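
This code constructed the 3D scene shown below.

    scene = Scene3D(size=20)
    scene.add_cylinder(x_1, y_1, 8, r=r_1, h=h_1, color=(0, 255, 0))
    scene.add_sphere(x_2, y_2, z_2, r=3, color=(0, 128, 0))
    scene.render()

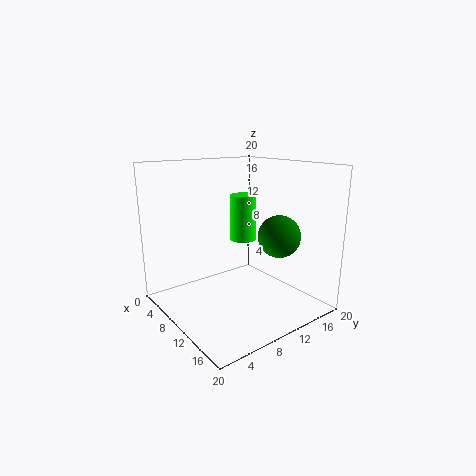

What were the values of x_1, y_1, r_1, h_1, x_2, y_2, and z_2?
x_1 = 6, y_1 = 14, r_1 = 2, h_1 = 7, x_2 = 13, y_2 = 15, z_2 = 10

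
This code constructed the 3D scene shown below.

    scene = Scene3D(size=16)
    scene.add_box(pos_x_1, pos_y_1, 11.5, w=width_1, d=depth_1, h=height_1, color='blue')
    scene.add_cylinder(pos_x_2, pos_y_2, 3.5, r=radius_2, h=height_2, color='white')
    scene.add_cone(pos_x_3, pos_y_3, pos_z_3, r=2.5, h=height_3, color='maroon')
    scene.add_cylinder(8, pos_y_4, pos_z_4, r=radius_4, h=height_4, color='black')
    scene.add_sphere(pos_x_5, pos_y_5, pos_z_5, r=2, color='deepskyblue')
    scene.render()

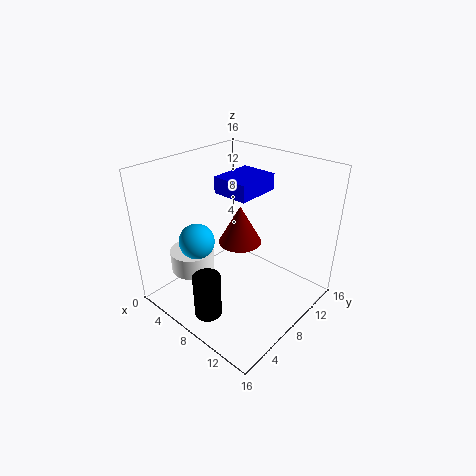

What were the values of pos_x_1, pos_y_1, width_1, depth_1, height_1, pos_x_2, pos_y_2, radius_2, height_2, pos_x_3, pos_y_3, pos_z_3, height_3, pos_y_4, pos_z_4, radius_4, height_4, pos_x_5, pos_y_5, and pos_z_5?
pos_x_1 = 3
pos_y_1 = 9.5
width_1 = 4.5
depth_1 = 5.5
height_1 = 2
pos_x_2 = 3.5
pos_y_2 = 5
radius_2 = 2.5
height_2 = 2.5
pos_x_3 = 7
pos_y_3 = 9.5
pos_z_3 = 6.5
height_3 = 4.5
pos_y_4 = 3
pos_z_4 = 0.5
radius_4 = 1.5
height_4 = 5
pos_x_5 = 4.5
pos_y_5 = 5
pos_z_5 = 7.5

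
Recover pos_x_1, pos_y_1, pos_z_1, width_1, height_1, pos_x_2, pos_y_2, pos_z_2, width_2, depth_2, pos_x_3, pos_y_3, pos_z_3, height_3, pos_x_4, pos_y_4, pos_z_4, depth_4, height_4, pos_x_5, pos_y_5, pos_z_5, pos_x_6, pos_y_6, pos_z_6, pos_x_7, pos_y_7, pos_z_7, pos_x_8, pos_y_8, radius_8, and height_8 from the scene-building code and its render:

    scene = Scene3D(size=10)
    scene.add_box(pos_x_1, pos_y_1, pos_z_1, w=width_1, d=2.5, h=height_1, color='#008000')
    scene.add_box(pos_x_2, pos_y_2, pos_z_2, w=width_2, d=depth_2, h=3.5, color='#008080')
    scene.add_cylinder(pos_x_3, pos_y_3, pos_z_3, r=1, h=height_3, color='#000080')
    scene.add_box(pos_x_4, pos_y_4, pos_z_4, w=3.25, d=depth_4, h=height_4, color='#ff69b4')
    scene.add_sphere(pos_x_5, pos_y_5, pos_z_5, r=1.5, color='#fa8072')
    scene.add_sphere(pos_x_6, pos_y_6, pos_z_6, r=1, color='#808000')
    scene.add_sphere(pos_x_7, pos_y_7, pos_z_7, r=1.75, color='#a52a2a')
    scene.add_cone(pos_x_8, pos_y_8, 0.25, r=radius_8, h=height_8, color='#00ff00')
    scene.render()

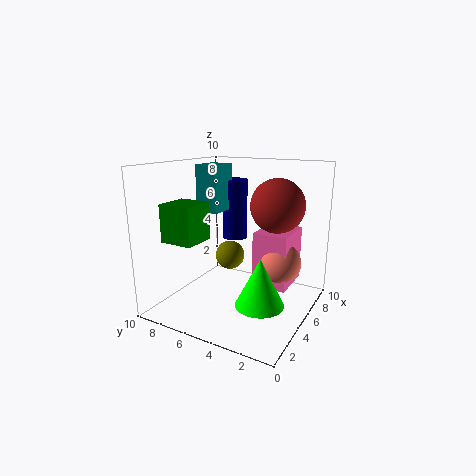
pos_x_1 = 2.75
pos_y_1 = 7.5
pos_z_1 = 4.5
width_1 = 2.5
height_1 = 2.75
pos_x_2 = 5.75
pos_y_2 = 7.25
pos_z_2 = 6.25
width_2 = 2.25
depth_2 = 1.75
pos_x_3 = 8.5
pos_y_3 = 7.25
pos_z_3 = 3.75
height_3 = 4.75
pos_x_4 = 5.75
pos_y_4 = 1.75
pos_z_4 = 1.25
depth_4 = 2.5
height_4 = 4
pos_x_5 = 6.75
pos_y_5 = 2.5
pos_z_5 = 3
pos_x_6 = 4.75
pos_y_6 = 5.5
pos_z_6 = 3.75
pos_x_7 = 5.25
pos_y_7 = 2.25
pos_z_7 = 7.5
pos_x_8 = 5
pos_y_8 = 3.25
radius_8 = 1.75
height_8 = 3.5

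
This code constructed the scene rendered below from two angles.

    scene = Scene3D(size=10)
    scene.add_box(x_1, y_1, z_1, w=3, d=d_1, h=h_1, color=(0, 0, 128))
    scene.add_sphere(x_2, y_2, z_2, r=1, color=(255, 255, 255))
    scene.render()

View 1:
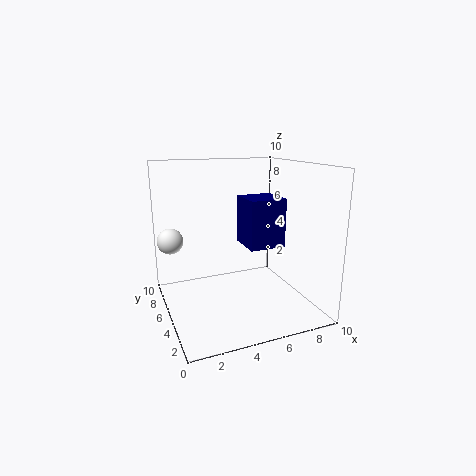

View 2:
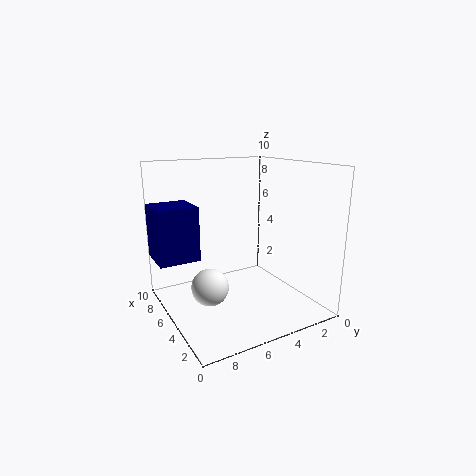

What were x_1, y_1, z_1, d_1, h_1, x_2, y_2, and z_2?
x_1 = 7, y_1 = 7, z_1 = 3, d_1 = 3, h_1 = 4, x_2 = 1, y_2 = 9, z_2 = 4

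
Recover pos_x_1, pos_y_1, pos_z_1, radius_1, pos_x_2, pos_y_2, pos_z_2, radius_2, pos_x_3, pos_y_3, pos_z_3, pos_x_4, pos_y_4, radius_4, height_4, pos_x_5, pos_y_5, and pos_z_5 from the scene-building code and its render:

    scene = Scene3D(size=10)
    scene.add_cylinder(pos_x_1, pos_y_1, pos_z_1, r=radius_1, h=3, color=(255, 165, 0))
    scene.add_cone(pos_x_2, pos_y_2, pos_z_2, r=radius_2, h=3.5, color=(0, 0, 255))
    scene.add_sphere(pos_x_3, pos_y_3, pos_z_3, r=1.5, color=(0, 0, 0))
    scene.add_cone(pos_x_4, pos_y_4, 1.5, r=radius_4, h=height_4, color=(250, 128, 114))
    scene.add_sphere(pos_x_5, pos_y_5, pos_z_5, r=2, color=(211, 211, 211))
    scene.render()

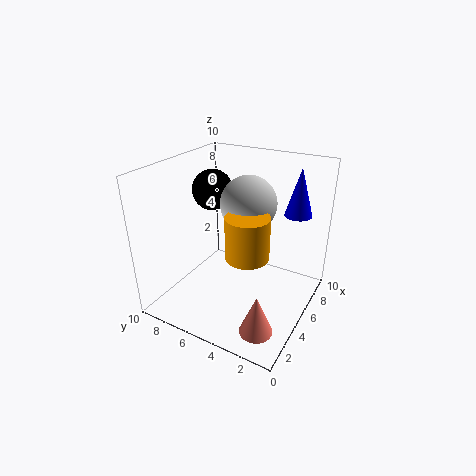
pos_x_1 = 4.5; pos_y_1 = 4; pos_z_1 = 4; radius_1 = 1.5; pos_x_2 = 8.5; pos_y_2 = 2; pos_z_2 = 6; radius_2 = 1; pos_x_3 = 6.5; pos_y_3 = 8; pos_z_3 = 7.5; pos_x_4 = 1; pos_y_4 = 1.5; radius_4 = 1; height_4 = 2.5; pos_x_5 = 6.5; pos_y_5 = 5; pos_z_5 = 7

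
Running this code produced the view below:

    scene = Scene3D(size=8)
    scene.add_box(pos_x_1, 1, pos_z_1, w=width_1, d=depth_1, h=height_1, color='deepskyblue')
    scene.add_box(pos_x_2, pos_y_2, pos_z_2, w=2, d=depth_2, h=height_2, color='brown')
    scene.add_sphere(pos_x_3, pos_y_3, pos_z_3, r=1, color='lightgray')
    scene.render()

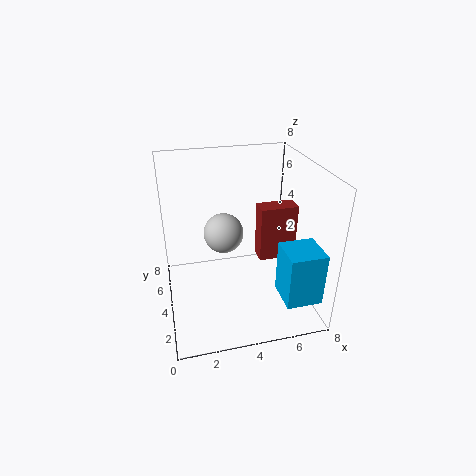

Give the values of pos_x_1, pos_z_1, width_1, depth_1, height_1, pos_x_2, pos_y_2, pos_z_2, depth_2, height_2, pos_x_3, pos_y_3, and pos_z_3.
pos_x_1 = 6
pos_z_1 = 1
width_1 = 2
depth_1 = 2
height_1 = 3
pos_x_2 = 5
pos_y_2 = 3
pos_z_2 = 3
depth_2 = 1
height_2 = 3
pos_x_3 = 3
pos_y_3 = 3
pos_z_3 = 5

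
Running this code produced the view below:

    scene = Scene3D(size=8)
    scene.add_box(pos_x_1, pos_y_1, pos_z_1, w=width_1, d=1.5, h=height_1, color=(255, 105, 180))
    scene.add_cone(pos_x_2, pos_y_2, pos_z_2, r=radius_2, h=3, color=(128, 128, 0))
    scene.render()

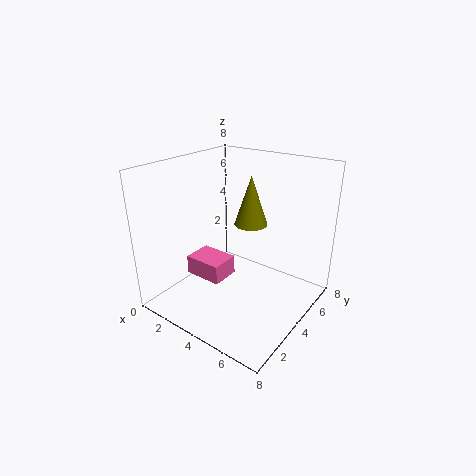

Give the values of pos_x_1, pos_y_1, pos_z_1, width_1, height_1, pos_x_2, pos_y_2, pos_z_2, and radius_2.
pos_x_1 = 2.5
pos_y_1 = 1.5
pos_z_1 = 2.5
width_1 = 2
height_1 = 1
pos_x_2 = 3.5
pos_y_2 = 6
pos_z_2 = 4
radius_2 = 1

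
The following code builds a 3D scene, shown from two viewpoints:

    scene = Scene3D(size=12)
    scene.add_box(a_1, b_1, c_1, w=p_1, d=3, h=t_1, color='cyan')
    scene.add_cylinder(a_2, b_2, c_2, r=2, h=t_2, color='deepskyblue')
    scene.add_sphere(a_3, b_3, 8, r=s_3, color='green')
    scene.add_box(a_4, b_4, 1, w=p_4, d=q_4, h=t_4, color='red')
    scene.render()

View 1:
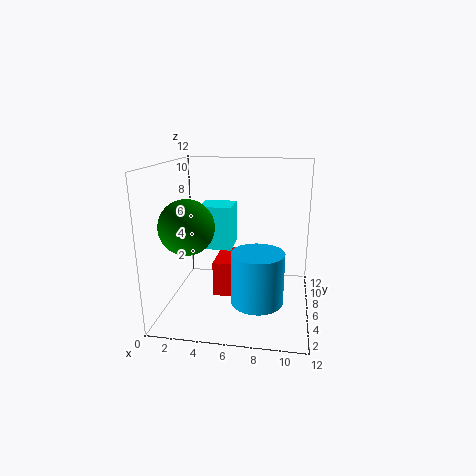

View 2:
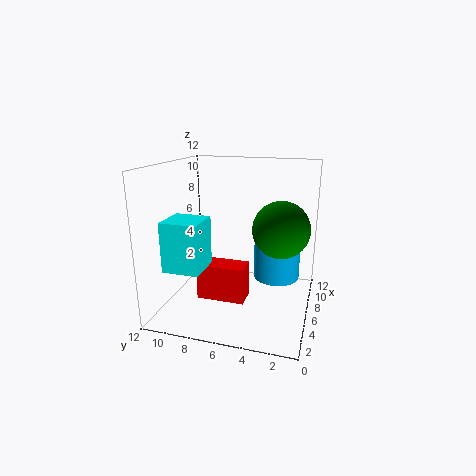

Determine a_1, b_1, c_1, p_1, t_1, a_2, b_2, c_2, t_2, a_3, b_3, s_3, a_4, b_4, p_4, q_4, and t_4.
a_1 = 2; b_1 = 8; c_1 = 4; p_1 = 3; t_1 = 4; a_2 = 8; b_2 = 3; c_2 = 2; t_2 = 4; a_3 = 3; b_3 = 2; s_3 = 2; a_4 = 4; b_4 = 5; p_4 = 2; q_4 = 4; t_4 = 3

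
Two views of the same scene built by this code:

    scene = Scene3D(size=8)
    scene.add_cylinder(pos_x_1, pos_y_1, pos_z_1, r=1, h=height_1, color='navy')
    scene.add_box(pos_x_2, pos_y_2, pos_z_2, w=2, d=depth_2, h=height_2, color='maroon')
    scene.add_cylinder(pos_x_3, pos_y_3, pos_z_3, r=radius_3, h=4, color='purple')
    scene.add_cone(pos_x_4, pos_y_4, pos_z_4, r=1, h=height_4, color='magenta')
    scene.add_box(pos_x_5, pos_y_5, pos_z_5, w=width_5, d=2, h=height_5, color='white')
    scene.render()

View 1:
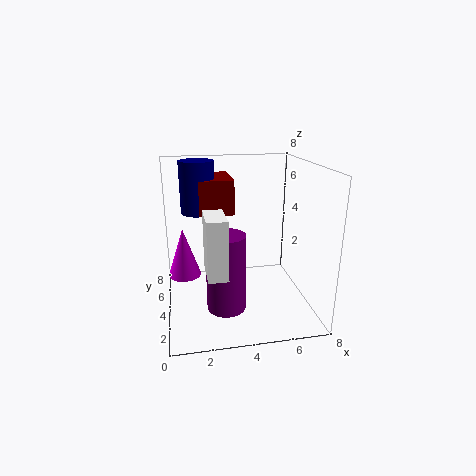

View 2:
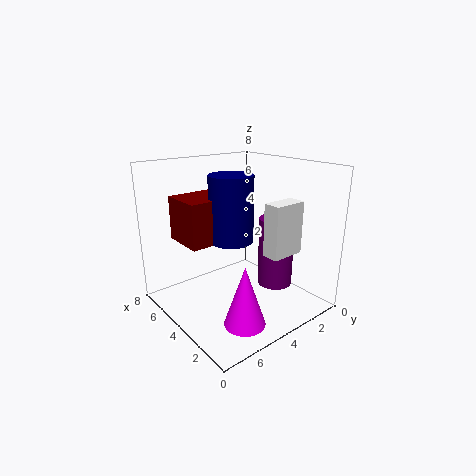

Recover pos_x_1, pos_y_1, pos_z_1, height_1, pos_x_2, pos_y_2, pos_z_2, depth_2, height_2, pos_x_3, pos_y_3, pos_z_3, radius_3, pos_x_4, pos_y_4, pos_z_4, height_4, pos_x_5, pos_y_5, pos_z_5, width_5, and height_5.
pos_x_1 = 2
pos_y_1 = 6
pos_z_1 = 5
height_1 = 3
pos_x_2 = 2
pos_y_2 = 5
pos_z_2 = 5
depth_2 = 3
height_2 = 2
pos_x_3 = 3
pos_y_3 = 2
pos_z_3 = 1
radius_3 = 1
pos_x_4 = 1
pos_y_4 = 6
pos_z_4 = 1
height_4 = 3
pos_x_5 = 2
pos_y_5 = 1
pos_z_5 = 3
width_5 = 1
height_5 = 3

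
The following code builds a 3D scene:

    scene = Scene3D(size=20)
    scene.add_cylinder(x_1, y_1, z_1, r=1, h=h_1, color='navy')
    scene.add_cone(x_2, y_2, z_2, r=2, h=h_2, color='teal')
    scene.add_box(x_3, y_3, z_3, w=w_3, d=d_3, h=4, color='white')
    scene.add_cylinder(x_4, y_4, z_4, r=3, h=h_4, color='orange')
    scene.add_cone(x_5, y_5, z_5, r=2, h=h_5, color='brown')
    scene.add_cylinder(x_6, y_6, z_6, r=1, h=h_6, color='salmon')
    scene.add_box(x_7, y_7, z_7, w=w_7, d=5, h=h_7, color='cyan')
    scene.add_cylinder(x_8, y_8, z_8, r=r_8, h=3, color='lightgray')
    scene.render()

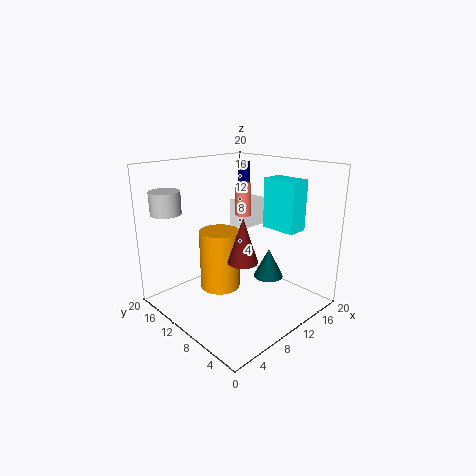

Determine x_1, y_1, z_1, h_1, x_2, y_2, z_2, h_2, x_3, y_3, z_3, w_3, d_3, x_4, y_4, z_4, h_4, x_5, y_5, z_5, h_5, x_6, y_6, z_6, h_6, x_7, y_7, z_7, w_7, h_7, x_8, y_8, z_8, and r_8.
x_1 = 18, y_1 = 17, z_1 = 12, h_1 = 7, x_2 = 12, y_2 = 6, z_2 = 5, h_2 = 4, x_3 = 13, y_3 = 12, z_3 = 10, w_3 = 5, d_3 = 3, x_4 = 10, y_4 = 14, z_4 = 1, h_4 = 9, x_5 = 8, y_5 = 7, z_5 = 8, h_5 = 6, x_6 = 9, y_6 = 8, z_6 = 14, h_6 = 4, x_7 = 14, y_7 = 4, z_7 = 11, w_7 = 3, h_7 = 7, x_8 = 2, y_8 = 15, z_8 = 14, r_8 = 2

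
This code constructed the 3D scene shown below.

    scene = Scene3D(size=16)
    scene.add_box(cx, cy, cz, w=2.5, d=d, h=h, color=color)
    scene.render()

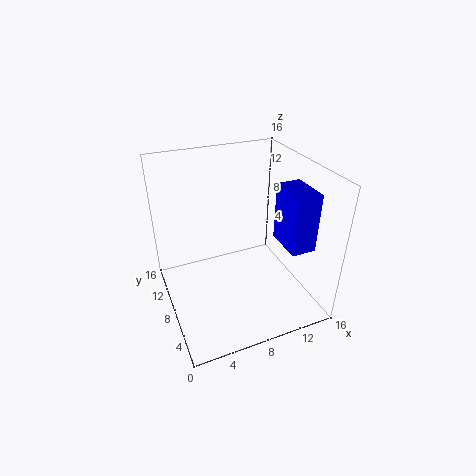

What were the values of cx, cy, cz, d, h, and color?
cx = 11, cy = 1.5, cz = 9, d = 4, h = 6, color = 'blue'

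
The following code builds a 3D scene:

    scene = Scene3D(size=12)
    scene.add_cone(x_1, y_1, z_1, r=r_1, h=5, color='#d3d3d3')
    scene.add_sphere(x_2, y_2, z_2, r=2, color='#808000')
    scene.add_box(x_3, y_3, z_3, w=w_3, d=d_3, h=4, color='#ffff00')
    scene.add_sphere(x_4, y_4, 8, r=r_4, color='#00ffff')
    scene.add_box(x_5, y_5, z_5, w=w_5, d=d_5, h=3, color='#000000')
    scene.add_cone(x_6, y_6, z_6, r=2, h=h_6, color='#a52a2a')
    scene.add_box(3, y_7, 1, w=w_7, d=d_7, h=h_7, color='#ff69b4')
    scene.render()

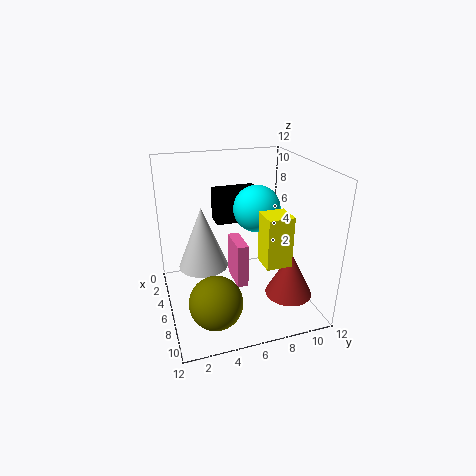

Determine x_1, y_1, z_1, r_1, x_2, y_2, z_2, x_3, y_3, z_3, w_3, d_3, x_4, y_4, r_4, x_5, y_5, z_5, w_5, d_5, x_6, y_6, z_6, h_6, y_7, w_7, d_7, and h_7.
x_1 = 6; y_1 = 3; z_1 = 4; r_1 = 2; x_2 = 10; y_2 = 3; z_2 = 3; x_3 = 8; y_3 = 7; z_3 = 5; w_3 = 2; d_3 = 2; x_4 = 5; y_4 = 8; r_4 = 2; x_5 = 1; y_5 = 5; z_5 = 6; w_5 = 2; d_5 = 4; x_6 = 8; y_6 = 10; z_6 = 1; h_6 = 4; y_7 = 6; w_7 = 3; d_7 = 1; h_7 = 4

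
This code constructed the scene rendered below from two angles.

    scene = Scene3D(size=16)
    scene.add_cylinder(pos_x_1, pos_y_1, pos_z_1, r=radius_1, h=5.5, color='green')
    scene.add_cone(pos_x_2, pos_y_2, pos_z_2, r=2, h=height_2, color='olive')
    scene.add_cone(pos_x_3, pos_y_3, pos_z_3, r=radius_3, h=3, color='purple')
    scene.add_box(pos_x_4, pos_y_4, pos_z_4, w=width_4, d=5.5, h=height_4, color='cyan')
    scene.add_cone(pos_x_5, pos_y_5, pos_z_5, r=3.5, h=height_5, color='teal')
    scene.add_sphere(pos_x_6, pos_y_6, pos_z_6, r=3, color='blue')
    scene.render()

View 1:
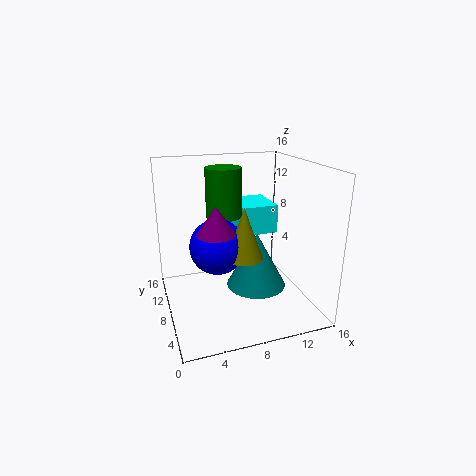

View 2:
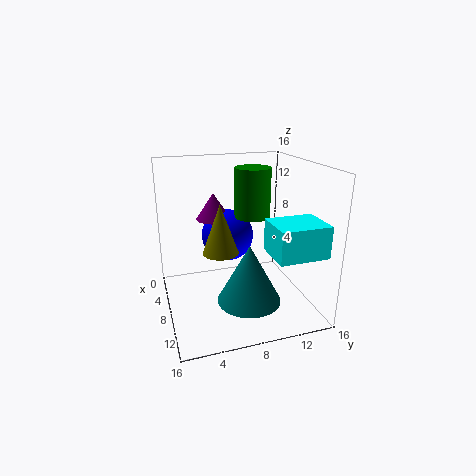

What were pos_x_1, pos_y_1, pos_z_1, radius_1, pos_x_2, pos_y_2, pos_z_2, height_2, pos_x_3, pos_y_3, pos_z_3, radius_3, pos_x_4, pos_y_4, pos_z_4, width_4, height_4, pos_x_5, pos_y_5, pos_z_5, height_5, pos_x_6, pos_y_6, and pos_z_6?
pos_x_1 = 7; pos_y_1 = 10; pos_z_1 = 10; radius_1 = 2; pos_x_2 = 8; pos_y_2 = 6; pos_z_2 = 6.5; height_2 = 5.5; pos_x_3 = 5; pos_y_3 = 6; pos_z_3 = 9.5; radius_3 = 2; pos_x_4 = 9.5; pos_y_4 = 10.5; pos_z_4 = 7; width_4 = 4.5; height_4 = 3.5; pos_x_5 = 10.5; pos_y_5 = 8.5; pos_z_5 = 1.5; height_5 = 6.5; pos_x_6 = 5.5; pos_y_6 = 7.5; pos_z_6 = 7.5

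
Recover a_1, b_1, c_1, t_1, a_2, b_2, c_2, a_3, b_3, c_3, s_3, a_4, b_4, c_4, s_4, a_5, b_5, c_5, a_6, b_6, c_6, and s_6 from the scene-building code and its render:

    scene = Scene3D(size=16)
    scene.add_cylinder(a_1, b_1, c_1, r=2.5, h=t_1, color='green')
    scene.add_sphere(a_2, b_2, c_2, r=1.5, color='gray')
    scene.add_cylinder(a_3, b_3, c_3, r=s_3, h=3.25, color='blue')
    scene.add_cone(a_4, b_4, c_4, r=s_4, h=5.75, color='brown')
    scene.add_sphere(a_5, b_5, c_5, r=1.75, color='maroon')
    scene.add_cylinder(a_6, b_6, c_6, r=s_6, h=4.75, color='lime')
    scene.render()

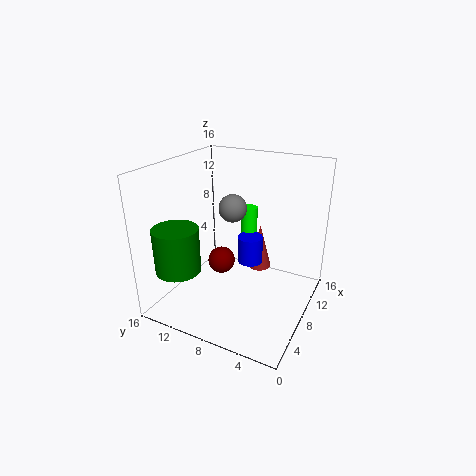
a_1 = 3.75; b_1 = 13.25; c_1 = 4.75; t_1 = 5; a_2 = 7.75; b_2 = 8.5; c_2 = 11.5; a_3 = 10.75; b_3 = 7.75; c_3 = 3.75; s_3 = 1.5; a_4 = 13.75; b_4 = 7.75; c_4 = 1.5; s_4 = 1.5; a_5 = 11.5; b_5 = 12.25; c_5 = 2.25; a_6 = 12.5; b_6 = 8.75; c_6 = 5.25; s_6 = 1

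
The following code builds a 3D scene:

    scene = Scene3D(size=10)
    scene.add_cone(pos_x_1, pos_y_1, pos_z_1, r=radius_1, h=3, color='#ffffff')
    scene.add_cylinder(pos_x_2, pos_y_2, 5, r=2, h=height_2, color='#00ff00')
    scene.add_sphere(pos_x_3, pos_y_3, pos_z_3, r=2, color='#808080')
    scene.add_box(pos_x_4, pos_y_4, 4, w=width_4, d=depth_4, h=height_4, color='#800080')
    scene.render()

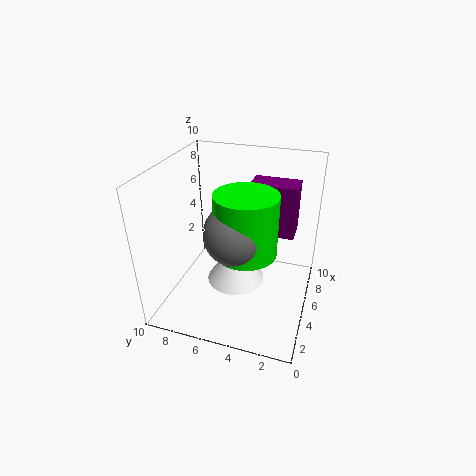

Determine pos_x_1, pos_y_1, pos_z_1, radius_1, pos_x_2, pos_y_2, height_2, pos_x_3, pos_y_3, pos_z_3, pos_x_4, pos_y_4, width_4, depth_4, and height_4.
pos_x_1 = 4.5, pos_y_1 = 5, pos_z_1 = 2, radius_1 = 2, pos_x_2 = 3.5, pos_y_2 = 4, height_2 = 4, pos_x_3 = 3, pos_y_3 = 4.5, pos_z_3 = 6.5, pos_x_4 = 7.5, pos_y_4 = 1.5, width_4 = 2, depth_4 = 3.5, height_4 = 4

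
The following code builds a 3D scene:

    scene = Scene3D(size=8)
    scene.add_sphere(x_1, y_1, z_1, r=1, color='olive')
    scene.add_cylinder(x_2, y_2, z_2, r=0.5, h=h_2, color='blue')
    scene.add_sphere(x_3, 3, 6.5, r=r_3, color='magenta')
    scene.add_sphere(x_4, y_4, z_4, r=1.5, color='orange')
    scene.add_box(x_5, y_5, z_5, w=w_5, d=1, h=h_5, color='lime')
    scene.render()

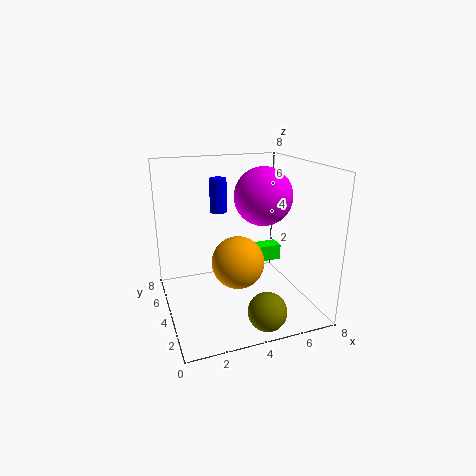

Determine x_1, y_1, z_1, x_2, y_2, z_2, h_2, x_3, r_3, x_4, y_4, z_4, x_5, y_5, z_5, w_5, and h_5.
x_1 = 4.5, y_1 = 1, z_1 = 1, x_2 = 3.5, y_2 = 6, z_2 = 5, h_2 = 2, x_3 = 5, r_3 = 1.5, x_4 = 4, y_4 = 4, z_4 = 2.5, x_5 = 5.5, y_5 = 5.5, z_5 = 1.5, w_5 = 2, h_5 = 1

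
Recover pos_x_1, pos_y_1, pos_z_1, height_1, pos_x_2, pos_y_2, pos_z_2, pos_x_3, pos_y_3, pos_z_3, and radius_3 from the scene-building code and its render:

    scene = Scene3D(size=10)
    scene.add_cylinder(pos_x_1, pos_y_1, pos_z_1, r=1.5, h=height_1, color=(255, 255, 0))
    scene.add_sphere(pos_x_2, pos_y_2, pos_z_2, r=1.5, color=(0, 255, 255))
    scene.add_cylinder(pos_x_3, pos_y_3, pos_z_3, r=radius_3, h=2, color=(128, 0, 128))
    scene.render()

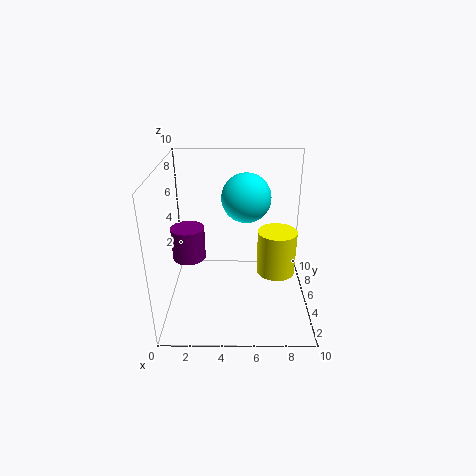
pos_x_1 = 8, pos_y_1 = 7, pos_z_1 = 1, height_1 = 3.5, pos_x_2 = 5.5, pos_y_2 = 3.5, pos_z_2 = 8.5, pos_x_3 = 2, pos_y_3 = 2.5, pos_z_3 = 5, radius_3 = 1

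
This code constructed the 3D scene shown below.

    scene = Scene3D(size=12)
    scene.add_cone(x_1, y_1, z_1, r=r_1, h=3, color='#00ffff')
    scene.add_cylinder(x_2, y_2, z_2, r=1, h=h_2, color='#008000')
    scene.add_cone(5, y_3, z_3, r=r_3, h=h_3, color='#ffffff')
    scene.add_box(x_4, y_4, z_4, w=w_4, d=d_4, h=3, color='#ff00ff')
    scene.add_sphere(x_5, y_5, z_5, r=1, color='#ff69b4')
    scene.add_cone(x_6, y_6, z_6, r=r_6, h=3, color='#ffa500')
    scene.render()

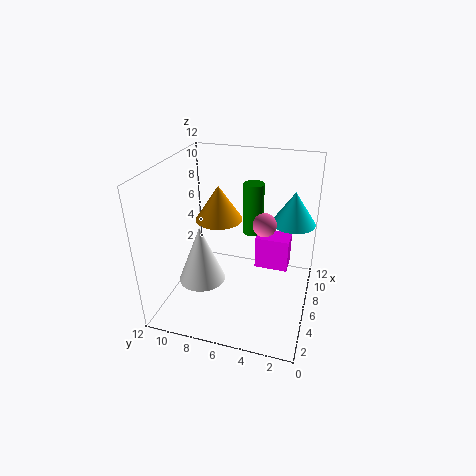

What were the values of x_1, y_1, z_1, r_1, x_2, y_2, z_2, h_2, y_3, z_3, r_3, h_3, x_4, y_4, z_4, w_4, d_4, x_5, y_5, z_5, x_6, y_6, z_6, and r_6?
x_1 = 10, y_1 = 2, z_1 = 6, r_1 = 2, x_2 = 11, y_2 = 6, z_2 = 4, h_2 = 5, y_3 = 9, z_3 = 2, r_3 = 2, h_3 = 5, x_4 = 8, y_4 = 2, z_4 = 2, w_4 = 2, d_4 = 3, x_5 = 7, y_5 = 4, z_5 = 7, x_6 = 7, y_6 = 8, z_6 = 7, r_6 = 2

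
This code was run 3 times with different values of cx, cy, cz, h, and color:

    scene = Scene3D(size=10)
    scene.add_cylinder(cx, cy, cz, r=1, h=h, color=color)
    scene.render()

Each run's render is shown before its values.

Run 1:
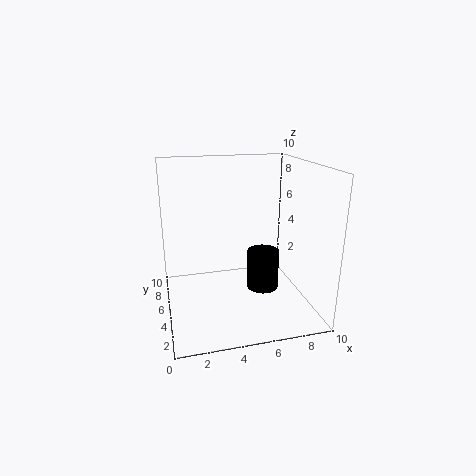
cx = 6; cy = 2.5; cz = 2.5; h = 2.5; color = 'black'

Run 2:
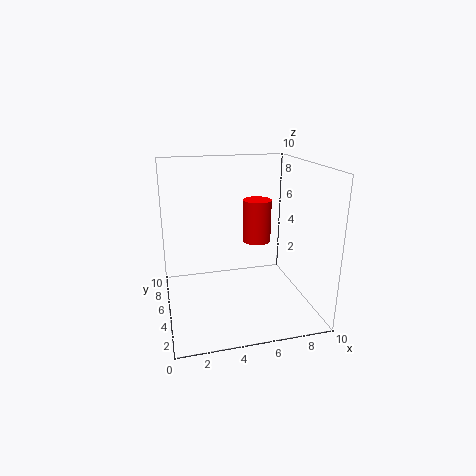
cx = 6.5; cy = 5.5; cz = 4.5; h = 3; color = 'red'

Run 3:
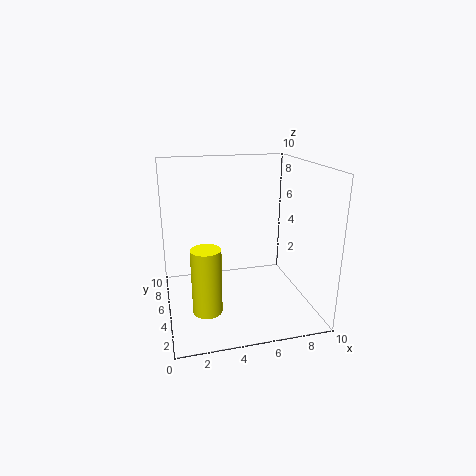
cx = 2.5; cy = 3.5; cz = 0.5; h = 4.5; color = 'yellow'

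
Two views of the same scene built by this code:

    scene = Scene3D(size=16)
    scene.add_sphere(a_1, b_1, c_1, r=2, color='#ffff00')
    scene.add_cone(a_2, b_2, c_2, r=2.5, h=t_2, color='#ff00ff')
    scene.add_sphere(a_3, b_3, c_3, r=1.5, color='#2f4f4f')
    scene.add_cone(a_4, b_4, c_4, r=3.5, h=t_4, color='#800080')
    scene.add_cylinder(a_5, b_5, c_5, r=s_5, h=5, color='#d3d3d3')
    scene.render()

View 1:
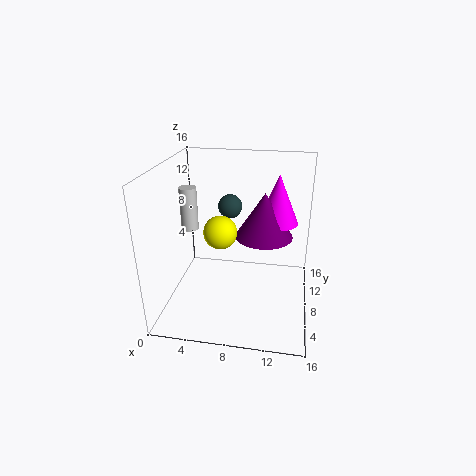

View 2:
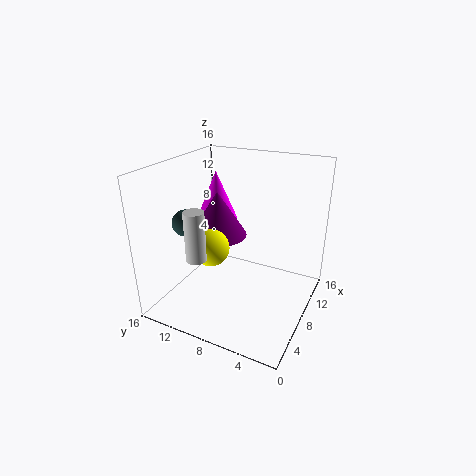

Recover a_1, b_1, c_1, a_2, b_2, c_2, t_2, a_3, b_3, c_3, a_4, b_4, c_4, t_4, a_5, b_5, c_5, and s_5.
a_1 = 5.5
b_1 = 10
c_1 = 7.5
a_2 = 12
b_2 = 13
c_2 = 8
t_2 = 6
a_3 = 6
b_3 = 13.5
c_3 = 9.5
a_4 = 10.5
b_4 = 12
c_4 = 6.5
t_4 = 5.5
a_5 = 2
b_5 = 9.5
c_5 = 8
s_5 = 1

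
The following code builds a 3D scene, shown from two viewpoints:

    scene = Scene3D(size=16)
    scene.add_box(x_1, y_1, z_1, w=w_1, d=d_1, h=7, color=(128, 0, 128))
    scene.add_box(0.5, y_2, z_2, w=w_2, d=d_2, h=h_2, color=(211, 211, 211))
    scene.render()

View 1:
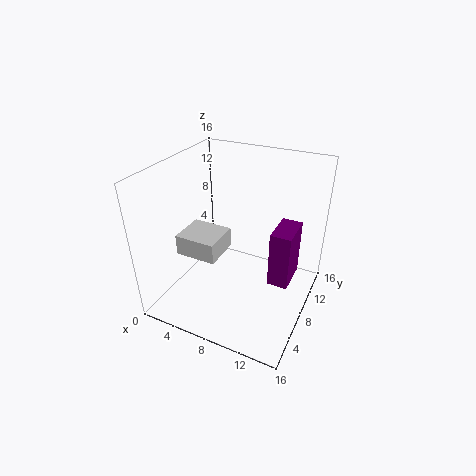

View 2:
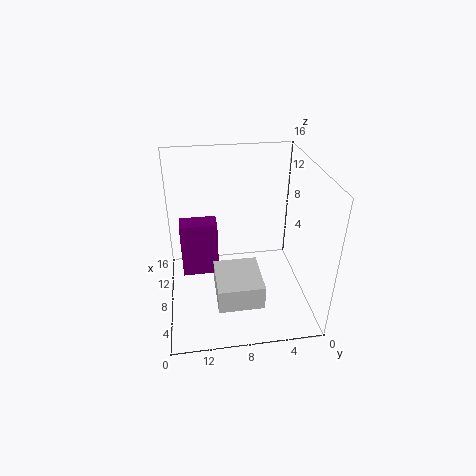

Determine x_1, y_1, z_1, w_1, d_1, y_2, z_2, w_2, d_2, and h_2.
x_1 = 11
y_1 = 10
z_1 = 1
w_1 = 2.5
d_1 = 4.5
y_2 = 6.5
z_2 = 4.5
w_2 = 5
d_2 = 4.5
h_2 = 2.5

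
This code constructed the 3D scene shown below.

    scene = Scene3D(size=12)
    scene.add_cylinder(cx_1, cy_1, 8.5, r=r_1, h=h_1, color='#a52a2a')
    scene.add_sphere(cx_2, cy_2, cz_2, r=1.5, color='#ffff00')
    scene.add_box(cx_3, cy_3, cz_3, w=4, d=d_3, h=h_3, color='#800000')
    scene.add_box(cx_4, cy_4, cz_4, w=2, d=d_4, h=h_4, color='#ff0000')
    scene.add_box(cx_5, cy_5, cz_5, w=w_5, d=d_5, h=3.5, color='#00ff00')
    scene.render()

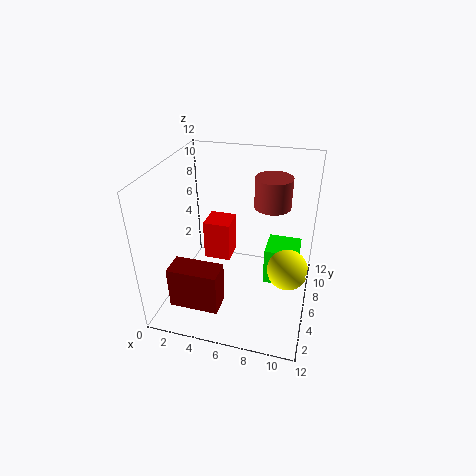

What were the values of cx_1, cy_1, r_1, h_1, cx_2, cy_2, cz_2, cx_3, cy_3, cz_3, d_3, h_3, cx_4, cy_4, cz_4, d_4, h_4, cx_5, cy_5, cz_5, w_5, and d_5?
cx_1 = 8.5
cy_1 = 7.5
r_1 = 1.5
h_1 = 2.5
cx_2 = 10.5
cy_2 = 3.5
cz_2 = 5.5
cx_3 = 1.5
cy_3 = 1.5
cz_3 = 1.5
d_3 = 2
h_3 = 3.5
cx_4 = 4
cy_4 = 3.5
cz_4 = 5.5
d_4 = 2
h_4 = 3
cx_5 = 8
cy_5 = 7.5
cz_5 = 0.5
w_5 = 3
d_5 = 3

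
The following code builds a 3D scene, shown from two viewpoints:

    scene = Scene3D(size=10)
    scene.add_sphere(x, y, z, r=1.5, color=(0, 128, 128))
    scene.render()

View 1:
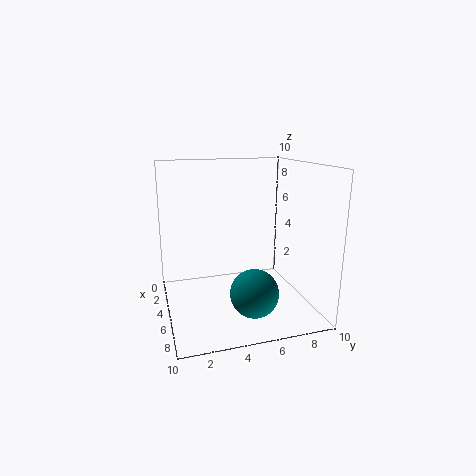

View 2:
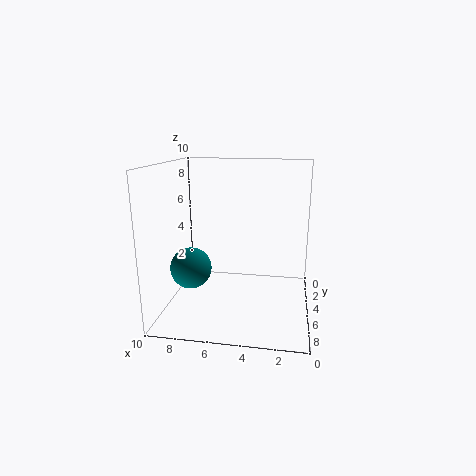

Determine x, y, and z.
x = 8.5
y = 5
z = 2.5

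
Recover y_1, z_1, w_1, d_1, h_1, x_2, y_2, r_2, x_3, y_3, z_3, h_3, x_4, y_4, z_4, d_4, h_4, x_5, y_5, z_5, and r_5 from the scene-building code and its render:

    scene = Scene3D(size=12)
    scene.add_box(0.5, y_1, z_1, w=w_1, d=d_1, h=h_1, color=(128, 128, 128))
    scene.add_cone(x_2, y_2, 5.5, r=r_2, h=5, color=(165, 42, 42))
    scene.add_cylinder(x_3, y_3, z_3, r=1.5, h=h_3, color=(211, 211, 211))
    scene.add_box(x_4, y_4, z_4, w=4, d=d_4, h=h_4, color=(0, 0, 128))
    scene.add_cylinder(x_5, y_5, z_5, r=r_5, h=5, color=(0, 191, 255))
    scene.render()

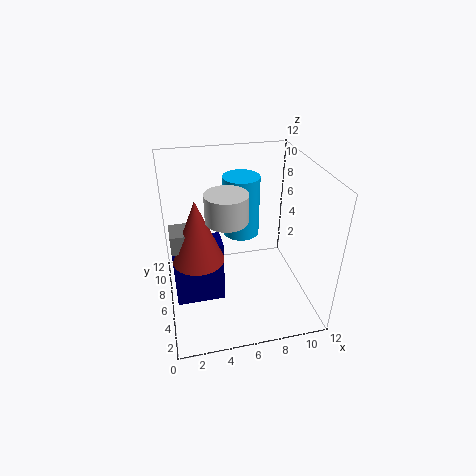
y_1 = 4
z_1 = 6.5
w_1 = 2
d_1 = 2
h_1 = 1.5
x_2 = 2.5
y_2 = 4.5
r_2 = 2
x_3 = 4.5
y_3 = 3
z_3 = 9.5
h_3 = 2
x_4 = 0.5
y_4 = 4.5
z_4 = 1
d_4 = 2
h_4 = 5.5
x_5 = 6.5
y_5 = 7
z_5 = 6
r_5 = 1.5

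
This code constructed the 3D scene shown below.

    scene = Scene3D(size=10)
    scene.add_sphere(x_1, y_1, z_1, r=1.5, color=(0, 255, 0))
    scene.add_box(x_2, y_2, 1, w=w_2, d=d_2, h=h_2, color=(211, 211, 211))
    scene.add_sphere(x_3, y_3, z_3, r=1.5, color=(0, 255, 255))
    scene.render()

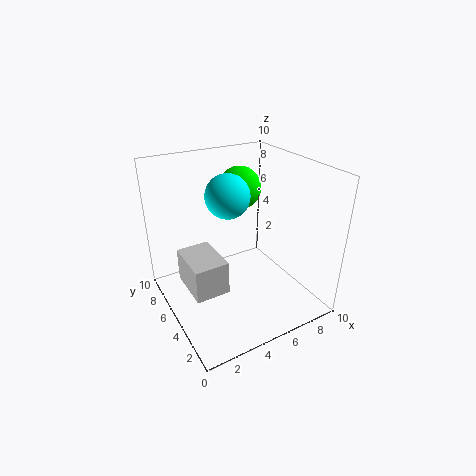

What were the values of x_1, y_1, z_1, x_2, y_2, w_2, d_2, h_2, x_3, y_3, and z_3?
x_1 = 6
y_1 = 6.5
z_1 = 8
x_2 = 1.5
y_2 = 4.5
w_2 = 2.5
d_2 = 3.5
h_2 = 2.5
x_3 = 4.5
y_3 = 5.5
z_3 = 8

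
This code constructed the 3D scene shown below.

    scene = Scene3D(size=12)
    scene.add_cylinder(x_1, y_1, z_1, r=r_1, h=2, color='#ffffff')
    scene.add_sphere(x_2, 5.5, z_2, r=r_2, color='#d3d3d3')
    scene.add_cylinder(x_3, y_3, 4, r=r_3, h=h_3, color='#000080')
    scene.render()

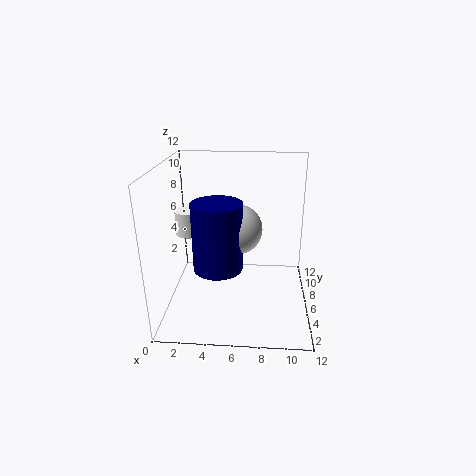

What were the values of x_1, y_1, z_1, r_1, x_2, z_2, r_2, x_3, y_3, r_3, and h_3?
x_1 = 2, y_1 = 5.5, z_1 = 6.5, r_1 = 1, x_2 = 6, z_2 = 7, r_2 = 2, x_3 = 4.5, y_3 = 4.5, r_3 = 2, h_3 = 5.5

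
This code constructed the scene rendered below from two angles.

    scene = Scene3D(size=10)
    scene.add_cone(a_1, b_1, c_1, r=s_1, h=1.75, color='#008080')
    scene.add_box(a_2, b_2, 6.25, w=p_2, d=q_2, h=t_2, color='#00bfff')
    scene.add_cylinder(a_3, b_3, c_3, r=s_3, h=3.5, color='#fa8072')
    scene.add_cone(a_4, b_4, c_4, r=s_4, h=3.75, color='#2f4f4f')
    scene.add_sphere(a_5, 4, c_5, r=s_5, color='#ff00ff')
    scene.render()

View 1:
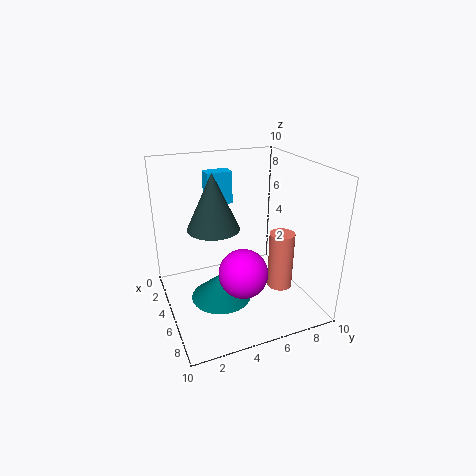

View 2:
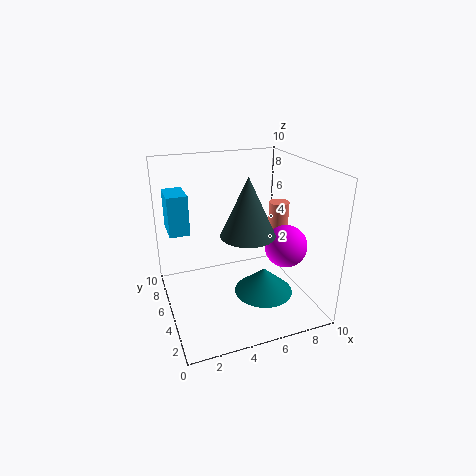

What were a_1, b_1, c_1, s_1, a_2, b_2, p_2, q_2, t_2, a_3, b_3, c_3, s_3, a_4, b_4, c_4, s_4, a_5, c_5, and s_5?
a_1 = 6.25, b_1 = 3.25, c_1 = 1.5, s_1 = 2, a_2 = 0.25, b_2 = 4, p_2 = 1.25, q_2 = 2, t_2 = 2.5, a_3 = 8.75, b_3 = 6.25, c_3 = 3.25, s_3 = 0.75, a_4 = 5, b_4 = 3.25, c_4 = 6, s_4 = 1.75, a_5 = 8.25, c_5 = 4.25, s_5 = 1.5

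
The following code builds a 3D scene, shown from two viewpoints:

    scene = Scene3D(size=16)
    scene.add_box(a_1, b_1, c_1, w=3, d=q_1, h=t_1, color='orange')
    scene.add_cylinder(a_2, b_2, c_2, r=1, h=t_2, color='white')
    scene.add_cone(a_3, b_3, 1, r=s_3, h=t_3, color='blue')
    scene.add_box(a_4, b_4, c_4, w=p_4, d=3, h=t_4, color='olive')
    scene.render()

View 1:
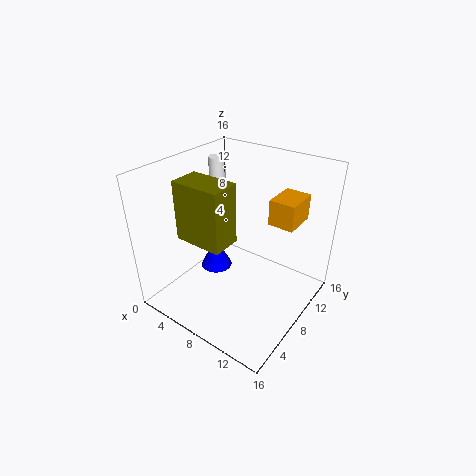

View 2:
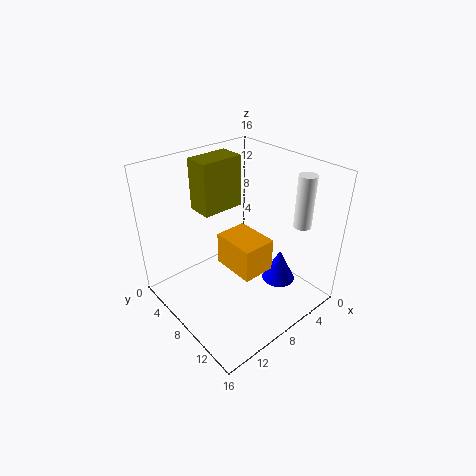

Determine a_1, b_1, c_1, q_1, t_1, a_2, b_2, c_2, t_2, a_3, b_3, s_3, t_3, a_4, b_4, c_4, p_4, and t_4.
a_1 = 10
b_1 = 11
c_1 = 9
q_1 = 4
t_1 = 3
a_2 = 2
b_2 = 12
c_2 = 9
t_2 = 6
a_3 = 3
b_3 = 10
s_3 = 2
t_3 = 4
a_4 = 5
b_4 = 2
c_4 = 10
p_4 = 5
t_4 = 6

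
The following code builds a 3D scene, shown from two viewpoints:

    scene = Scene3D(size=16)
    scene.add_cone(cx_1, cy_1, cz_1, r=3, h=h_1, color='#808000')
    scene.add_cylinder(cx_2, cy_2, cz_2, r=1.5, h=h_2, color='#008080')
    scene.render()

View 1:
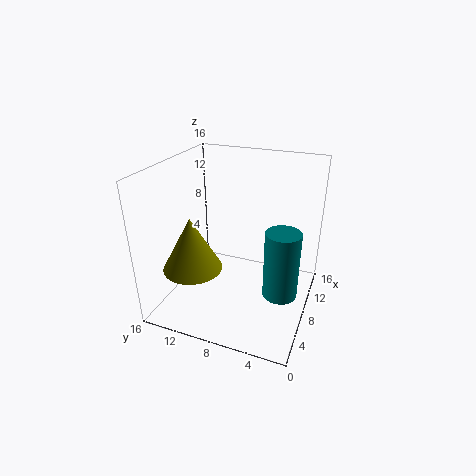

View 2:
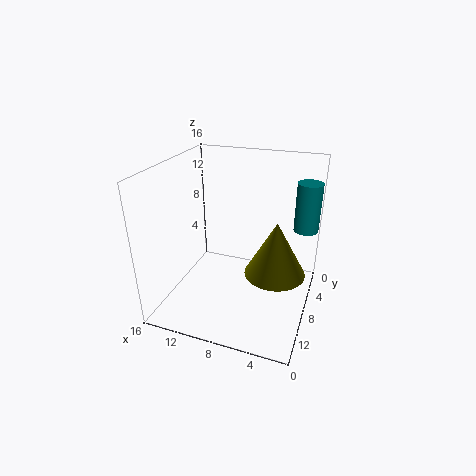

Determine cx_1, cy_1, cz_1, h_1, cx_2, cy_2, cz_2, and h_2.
cx_1 = 3, cy_1 = 11, cz_1 = 6.5, h_1 = 5.5, cx_2 = 1.5, cy_2 = 1.5, cz_2 = 7, h_2 = 6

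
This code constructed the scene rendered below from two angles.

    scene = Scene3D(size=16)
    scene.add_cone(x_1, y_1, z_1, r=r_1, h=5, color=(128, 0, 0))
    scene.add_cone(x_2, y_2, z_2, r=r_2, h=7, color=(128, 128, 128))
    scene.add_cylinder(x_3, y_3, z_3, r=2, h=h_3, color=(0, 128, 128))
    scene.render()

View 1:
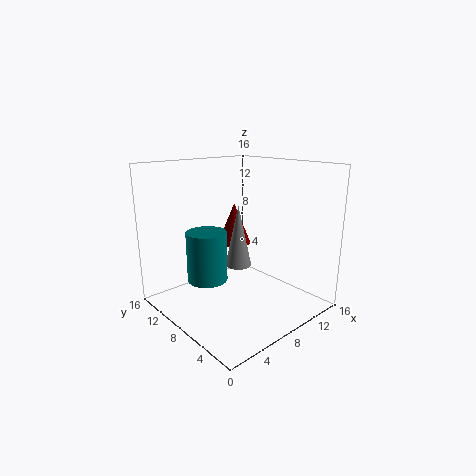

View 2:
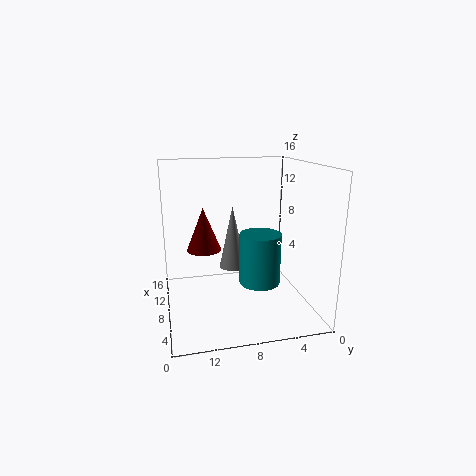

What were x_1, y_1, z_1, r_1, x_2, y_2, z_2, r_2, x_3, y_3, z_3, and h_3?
x_1 = 10.5; y_1 = 11.5; z_1 = 6; r_1 = 2; x_2 = 8.5; y_2 = 8.5; z_2 = 4.5; r_2 = 1.5; x_3 = 3; y_3 = 7; z_3 = 5; h_3 = 5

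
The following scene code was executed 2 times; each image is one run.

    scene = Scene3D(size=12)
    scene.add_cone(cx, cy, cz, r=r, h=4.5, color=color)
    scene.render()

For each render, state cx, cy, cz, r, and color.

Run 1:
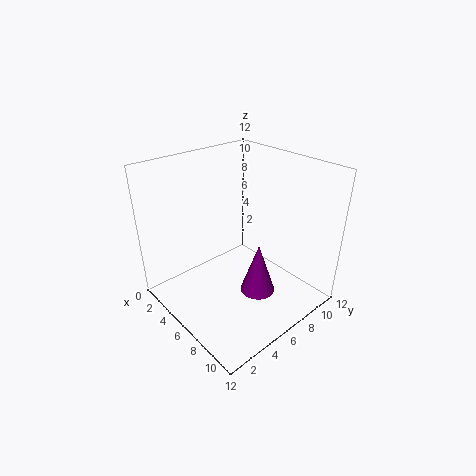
cx = 7.5; cy = 7; cz = 1; r = 1.5; color = 'purple'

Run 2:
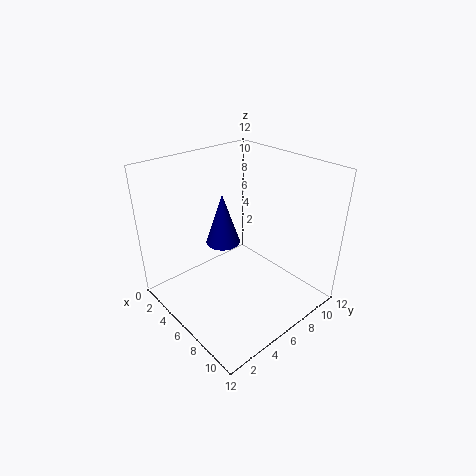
cx = 4; cy = 6; cz = 4.75; r = 1.5; color = 'navy'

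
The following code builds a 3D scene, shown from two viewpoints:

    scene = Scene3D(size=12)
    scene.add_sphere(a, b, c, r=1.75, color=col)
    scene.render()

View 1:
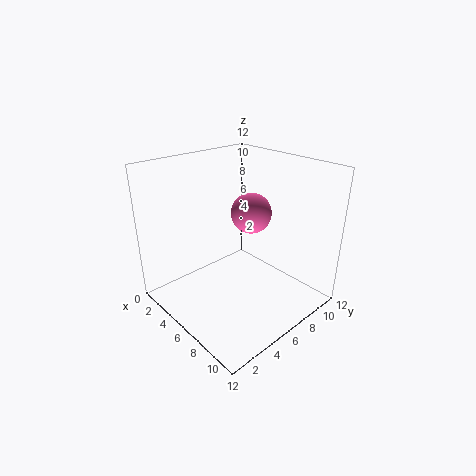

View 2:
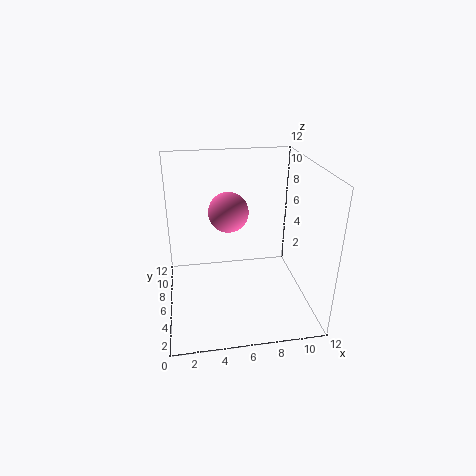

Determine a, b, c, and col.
a = 5.5
b = 8
c = 7.5
col = 'hotpink'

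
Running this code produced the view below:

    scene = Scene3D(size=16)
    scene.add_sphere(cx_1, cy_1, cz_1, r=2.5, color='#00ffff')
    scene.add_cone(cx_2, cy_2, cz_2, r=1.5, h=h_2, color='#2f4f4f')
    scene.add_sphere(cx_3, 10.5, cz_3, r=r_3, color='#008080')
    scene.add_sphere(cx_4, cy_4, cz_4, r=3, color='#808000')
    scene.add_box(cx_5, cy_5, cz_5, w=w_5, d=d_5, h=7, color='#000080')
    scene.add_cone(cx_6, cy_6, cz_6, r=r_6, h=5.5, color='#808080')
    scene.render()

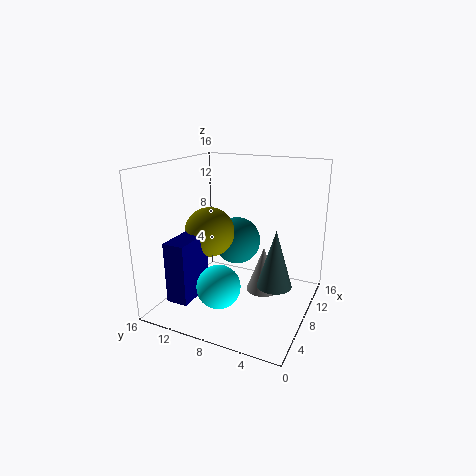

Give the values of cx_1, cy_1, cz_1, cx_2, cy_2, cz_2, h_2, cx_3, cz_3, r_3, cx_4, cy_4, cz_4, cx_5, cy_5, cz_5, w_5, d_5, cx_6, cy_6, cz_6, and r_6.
cx_1 = 6, cy_1 = 9.5, cz_1 = 2.5, cx_2 = 1.5, cy_2 = 1.5, cz_2 = 7, h_2 = 5, cx_3 = 13, cz_3 = 5.5, r_3 = 3, cx_4 = 9.5, cy_4 = 12.5, cz_4 = 7.5, cx_5 = 3, cy_5 = 12, cz_5 = 1, w_5 = 5, d_5 = 2.5, cx_6 = 11, cy_6 = 6, cz_6 = 0.5, r_6 = 2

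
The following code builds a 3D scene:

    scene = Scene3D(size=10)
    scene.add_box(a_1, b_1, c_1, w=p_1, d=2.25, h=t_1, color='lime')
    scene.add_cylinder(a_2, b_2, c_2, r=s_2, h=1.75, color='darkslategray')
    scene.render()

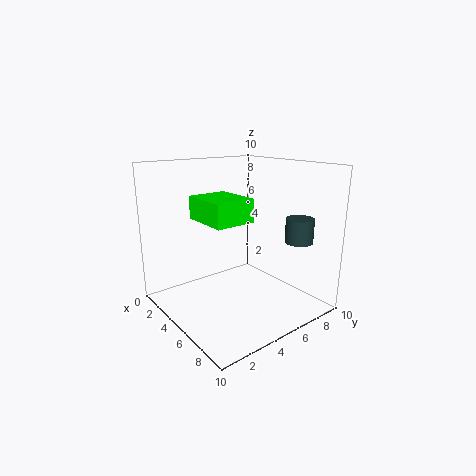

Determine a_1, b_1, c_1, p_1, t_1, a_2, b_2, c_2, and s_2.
a_1 = 6.5; b_1 = 0.5; c_1 = 7.5; p_1 = 2.75; t_1 = 1.25; a_2 = 7.25; b_2 = 8.75; c_2 = 4.5; s_2 = 1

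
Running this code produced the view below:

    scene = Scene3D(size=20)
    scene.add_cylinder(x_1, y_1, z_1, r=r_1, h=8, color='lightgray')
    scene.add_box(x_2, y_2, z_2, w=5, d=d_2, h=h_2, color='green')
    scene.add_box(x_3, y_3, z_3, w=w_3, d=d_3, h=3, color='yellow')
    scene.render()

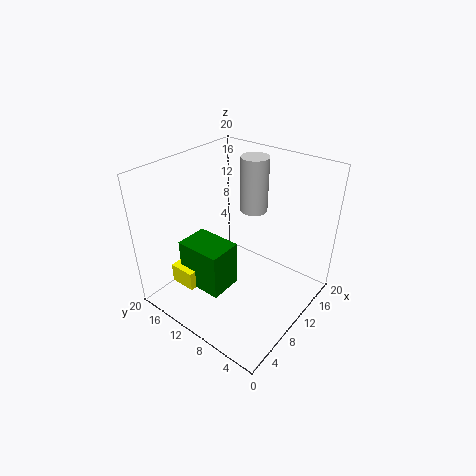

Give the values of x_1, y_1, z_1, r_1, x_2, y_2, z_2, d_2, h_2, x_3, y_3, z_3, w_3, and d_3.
x_1 = 15; y_1 = 11; z_1 = 12; r_1 = 2; x_2 = 6; y_2 = 11; z_2 = 1; d_2 = 7; h_2 = 7; x_3 = 5; y_3 = 15; z_3 = 1; w_3 = 4; d_3 = 4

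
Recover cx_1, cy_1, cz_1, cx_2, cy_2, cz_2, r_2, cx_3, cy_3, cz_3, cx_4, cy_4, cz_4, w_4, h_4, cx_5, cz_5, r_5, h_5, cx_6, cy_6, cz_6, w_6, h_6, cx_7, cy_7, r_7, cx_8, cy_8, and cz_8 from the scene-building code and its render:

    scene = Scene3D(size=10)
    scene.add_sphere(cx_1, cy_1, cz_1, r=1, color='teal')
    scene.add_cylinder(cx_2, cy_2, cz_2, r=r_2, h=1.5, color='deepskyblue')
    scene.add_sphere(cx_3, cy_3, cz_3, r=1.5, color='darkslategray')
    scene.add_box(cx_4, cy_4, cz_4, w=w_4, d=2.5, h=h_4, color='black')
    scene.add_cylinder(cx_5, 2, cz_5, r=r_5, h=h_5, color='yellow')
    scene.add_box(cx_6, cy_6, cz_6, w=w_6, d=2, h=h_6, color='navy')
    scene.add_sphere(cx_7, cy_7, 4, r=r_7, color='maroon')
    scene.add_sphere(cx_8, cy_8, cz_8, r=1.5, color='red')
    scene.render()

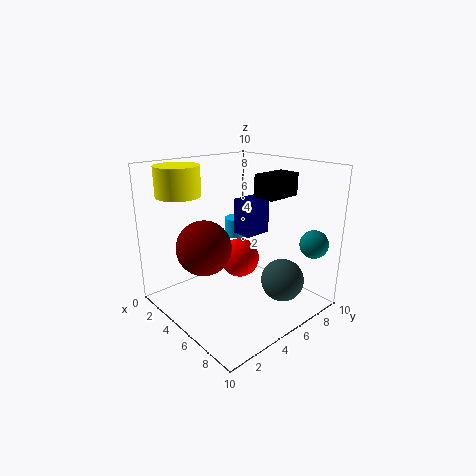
cx_1 = 8.5
cy_1 = 9
cz_1 = 4.5
cx_2 = 1.5
cy_2 = 8
cz_2 = 3.5
r_2 = 1
cx_3 = 7.5
cy_3 = 7
cz_3 = 2
cx_4 = 6
cy_4 = 5.5
cz_4 = 8
w_4 = 1.5
h_4 = 1.5
cx_5 = 2.5
cz_5 = 8
r_5 = 1.5
h_5 = 2
cx_6 = 4
cy_6 = 5.5
cz_6 = 5
w_6 = 1.5
h_6 = 2.5
cx_7 = 3
cy_7 = 3.5
r_7 = 2
cx_8 = 3.5
cy_8 = 6.5
cz_8 = 2.5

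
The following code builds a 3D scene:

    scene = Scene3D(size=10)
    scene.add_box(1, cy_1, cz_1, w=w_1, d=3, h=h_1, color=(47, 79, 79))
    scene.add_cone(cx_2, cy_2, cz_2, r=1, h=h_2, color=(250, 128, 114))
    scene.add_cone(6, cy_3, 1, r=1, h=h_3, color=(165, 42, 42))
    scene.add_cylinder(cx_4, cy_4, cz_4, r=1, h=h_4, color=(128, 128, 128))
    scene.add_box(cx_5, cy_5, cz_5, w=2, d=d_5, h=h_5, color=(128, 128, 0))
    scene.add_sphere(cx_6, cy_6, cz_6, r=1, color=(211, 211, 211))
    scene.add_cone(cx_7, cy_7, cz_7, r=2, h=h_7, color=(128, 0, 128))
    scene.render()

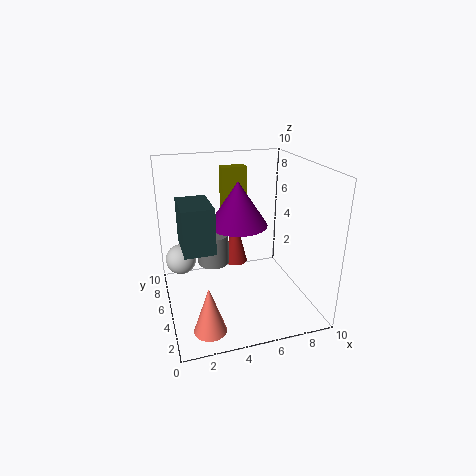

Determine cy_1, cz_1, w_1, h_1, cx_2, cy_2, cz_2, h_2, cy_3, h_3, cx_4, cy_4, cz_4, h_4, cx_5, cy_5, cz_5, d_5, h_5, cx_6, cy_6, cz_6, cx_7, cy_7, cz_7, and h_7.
cy_1 = 3; cz_1 = 5; w_1 = 2; h_1 = 3; cx_2 = 2; cy_2 = 1; cz_2 = 1; h_2 = 3; cy_3 = 9; h_3 = 4; cx_4 = 3; cy_4 = 4; cz_4 = 4; h_4 = 2; cx_5 = 5; cy_5 = 9; cz_5 = 5; d_5 = 1; h_5 = 4; cx_6 = 1; cy_6 = 5; cz_6 = 4; cx_7 = 5; cy_7 = 5; cz_7 = 6; h_7 = 3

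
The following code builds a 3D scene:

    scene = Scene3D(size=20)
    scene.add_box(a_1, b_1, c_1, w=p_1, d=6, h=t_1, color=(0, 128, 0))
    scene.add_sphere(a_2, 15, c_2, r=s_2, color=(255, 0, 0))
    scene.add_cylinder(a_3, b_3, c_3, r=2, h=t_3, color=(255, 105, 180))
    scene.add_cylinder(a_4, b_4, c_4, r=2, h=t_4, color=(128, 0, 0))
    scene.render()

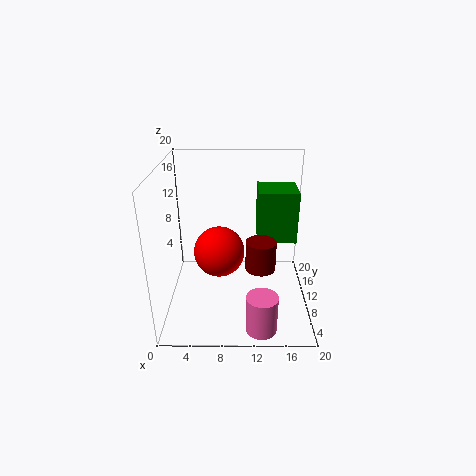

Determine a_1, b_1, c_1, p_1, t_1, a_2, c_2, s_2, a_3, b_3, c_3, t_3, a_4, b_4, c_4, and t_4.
a_1 = 13, b_1 = 14, c_1 = 7, p_1 = 6, t_1 = 8, a_2 = 7, c_2 = 5, s_2 = 4, a_3 = 13, b_3 = 2, c_3 = 1, t_3 = 5, a_4 = 13, b_4 = 7, c_4 = 7, t_4 = 4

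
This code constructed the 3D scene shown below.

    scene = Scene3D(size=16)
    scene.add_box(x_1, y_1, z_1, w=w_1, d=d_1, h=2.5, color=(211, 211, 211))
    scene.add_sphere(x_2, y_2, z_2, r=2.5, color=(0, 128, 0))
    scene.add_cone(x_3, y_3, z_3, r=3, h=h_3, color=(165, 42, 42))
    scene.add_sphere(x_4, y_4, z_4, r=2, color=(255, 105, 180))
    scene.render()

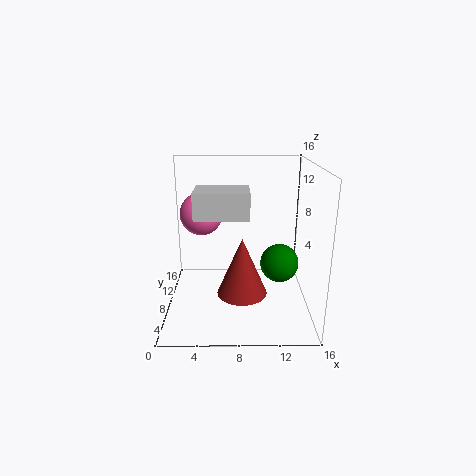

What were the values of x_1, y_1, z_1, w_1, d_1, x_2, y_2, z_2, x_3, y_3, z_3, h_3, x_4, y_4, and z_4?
x_1 = 4, y_1 = 1.5, z_1 = 12, w_1 = 5, d_1 = 3.5, x_2 = 13.5, y_2 = 13, z_2 = 2.5, x_3 = 8.5, y_3 = 9, z_3 = 0.5, h_3 = 7, x_4 = 4.5, y_4 = 4, z_4 = 12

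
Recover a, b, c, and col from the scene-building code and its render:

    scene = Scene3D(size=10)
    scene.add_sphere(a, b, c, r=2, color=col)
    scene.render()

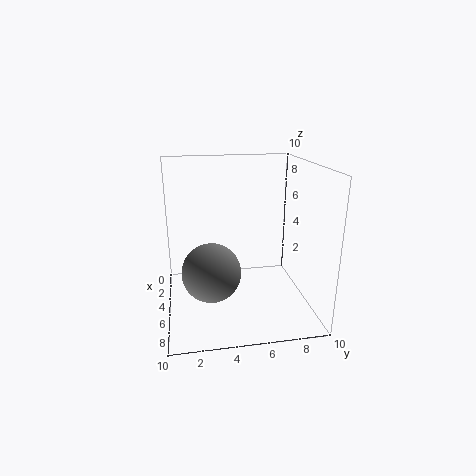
a = 6
b = 3
c = 3
col = 'gray'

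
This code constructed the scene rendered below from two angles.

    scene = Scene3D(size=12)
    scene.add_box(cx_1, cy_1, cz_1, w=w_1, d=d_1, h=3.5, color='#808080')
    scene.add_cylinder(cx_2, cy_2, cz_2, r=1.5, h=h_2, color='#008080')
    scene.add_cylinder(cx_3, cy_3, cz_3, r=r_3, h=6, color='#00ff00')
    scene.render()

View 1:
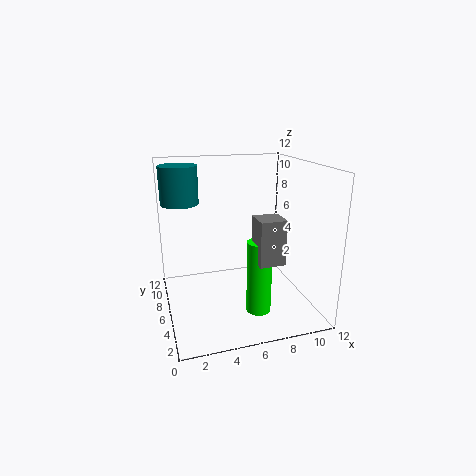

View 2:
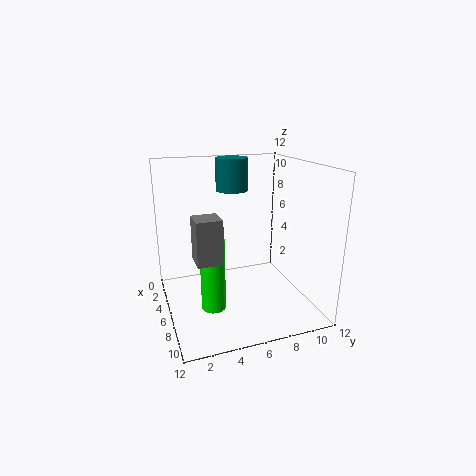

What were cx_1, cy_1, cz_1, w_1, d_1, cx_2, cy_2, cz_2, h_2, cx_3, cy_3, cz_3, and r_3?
cx_1 = 6.5, cy_1 = 2, cz_1 = 5, w_1 = 2, d_1 = 2, cx_2 = 1.5, cy_2 = 7, cz_2 = 9, h_2 = 3, cx_3 = 7, cy_3 = 3.5, cz_3 = 0.5, r_3 = 1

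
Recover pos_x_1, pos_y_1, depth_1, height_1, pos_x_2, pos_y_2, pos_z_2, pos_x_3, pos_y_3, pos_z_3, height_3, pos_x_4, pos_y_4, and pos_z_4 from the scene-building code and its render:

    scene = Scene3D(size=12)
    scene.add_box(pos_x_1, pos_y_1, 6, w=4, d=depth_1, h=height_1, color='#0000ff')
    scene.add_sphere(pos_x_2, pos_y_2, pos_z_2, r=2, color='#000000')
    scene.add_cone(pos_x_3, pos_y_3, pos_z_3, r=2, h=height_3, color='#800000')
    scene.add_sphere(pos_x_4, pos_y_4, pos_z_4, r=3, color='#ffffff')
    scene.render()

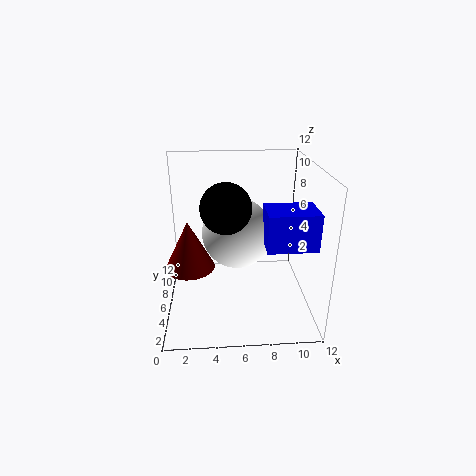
pos_x_1 = 8
pos_y_1 = 3
depth_1 = 3
height_1 = 3
pos_x_2 = 5
pos_y_2 = 5
pos_z_2 = 9
pos_x_3 = 2
pos_y_3 = 5
pos_z_3 = 4
height_3 = 4
pos_x_4 = 6
pos_y_4 = 7
pos_z_4 = 6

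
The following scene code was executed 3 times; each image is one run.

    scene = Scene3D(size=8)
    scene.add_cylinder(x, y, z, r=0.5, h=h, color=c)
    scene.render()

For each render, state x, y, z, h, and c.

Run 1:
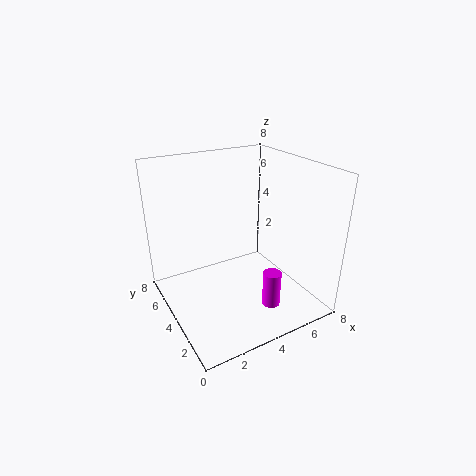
x = 5; y = 2; z = 0.5; h = 2; c = 'magenta'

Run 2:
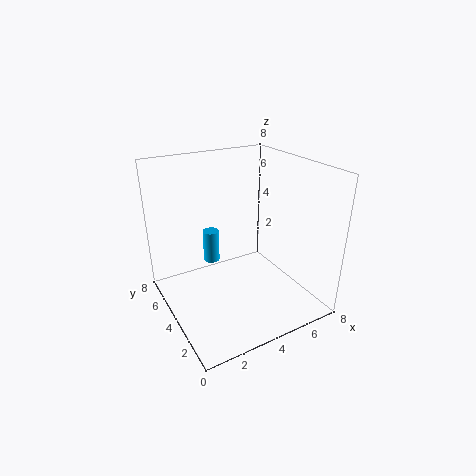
x = 3.5; y = 6.5; z = 1.5; h = 2; c = 'deepskyblue'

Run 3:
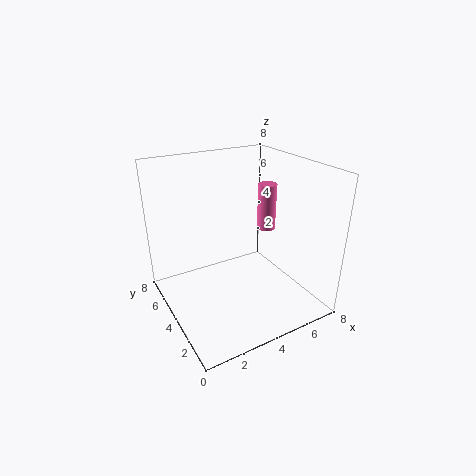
x = 5.5; y = 3.5; z = 4.5; h = 2.5; c = 'hotpink'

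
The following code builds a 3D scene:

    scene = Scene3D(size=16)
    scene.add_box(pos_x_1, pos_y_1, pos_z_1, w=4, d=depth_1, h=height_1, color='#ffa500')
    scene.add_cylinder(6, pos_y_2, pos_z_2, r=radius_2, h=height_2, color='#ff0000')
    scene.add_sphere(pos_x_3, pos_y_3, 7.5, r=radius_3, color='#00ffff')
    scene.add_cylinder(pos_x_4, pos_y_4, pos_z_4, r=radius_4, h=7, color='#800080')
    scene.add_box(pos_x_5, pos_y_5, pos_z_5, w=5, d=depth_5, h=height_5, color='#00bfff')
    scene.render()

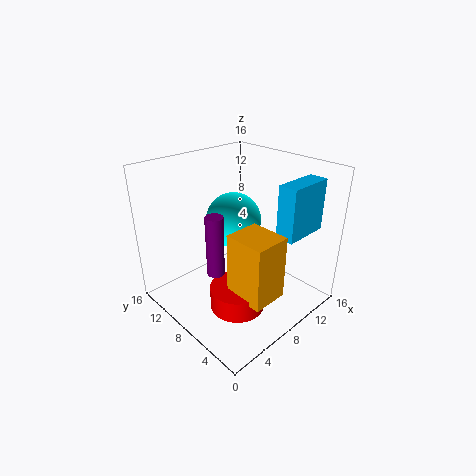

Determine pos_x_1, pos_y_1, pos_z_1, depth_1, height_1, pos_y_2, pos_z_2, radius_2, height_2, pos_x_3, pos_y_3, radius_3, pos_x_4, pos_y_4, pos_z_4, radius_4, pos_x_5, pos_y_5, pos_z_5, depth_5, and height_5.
pos_x_1 = 5
pos_y_1 = 2
pos_z_1 = 3
depth_1 = 4.5
height_1 = 7
pos_y_2 = 6
pos_z_2 = 1
radius_2 = 3
height_2 = 2.5
pos_x_3 = 11.5
pos_y_3 = 12.5
radius_3 = 3.5
pos_x_4 = 5.5
pos_y_4 = 9
pos_z_4 = 4
radius_4 = 1
pos_x_5 = 9
pos_y_5 = 1.5
pos_z_5 = 9.5
depth_5 = 2
height_5 = 5.5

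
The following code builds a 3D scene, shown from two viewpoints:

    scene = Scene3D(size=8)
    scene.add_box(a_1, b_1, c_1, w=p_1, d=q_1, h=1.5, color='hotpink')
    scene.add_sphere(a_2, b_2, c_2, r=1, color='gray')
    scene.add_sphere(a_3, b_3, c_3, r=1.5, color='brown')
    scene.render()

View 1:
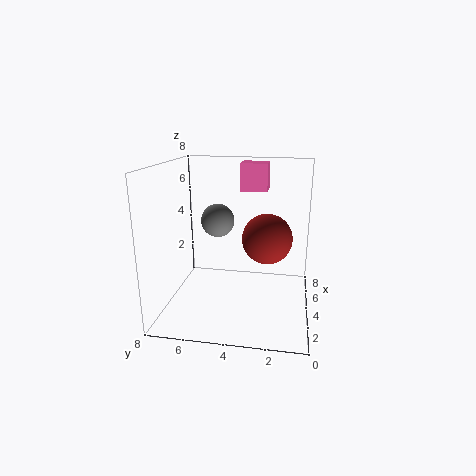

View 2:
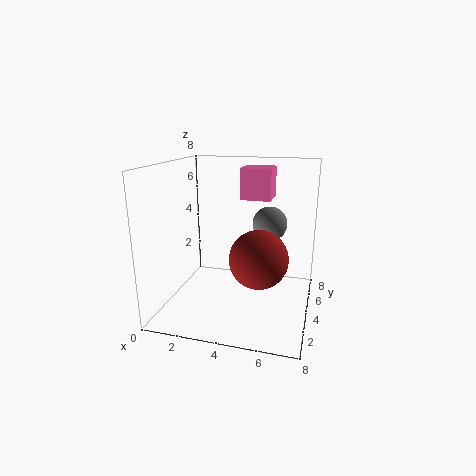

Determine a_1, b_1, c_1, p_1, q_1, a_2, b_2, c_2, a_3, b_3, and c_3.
a_1 = 4.5; b_1 = 2.5; c_1 = 6.5; p_1 = 1.5; q_1 = 1.5; a_2 = 5.5; b_2 = 5.5; c_2 = 4.5; a_3 = 5.5; b_3 = 2.5; c_3 = 3.5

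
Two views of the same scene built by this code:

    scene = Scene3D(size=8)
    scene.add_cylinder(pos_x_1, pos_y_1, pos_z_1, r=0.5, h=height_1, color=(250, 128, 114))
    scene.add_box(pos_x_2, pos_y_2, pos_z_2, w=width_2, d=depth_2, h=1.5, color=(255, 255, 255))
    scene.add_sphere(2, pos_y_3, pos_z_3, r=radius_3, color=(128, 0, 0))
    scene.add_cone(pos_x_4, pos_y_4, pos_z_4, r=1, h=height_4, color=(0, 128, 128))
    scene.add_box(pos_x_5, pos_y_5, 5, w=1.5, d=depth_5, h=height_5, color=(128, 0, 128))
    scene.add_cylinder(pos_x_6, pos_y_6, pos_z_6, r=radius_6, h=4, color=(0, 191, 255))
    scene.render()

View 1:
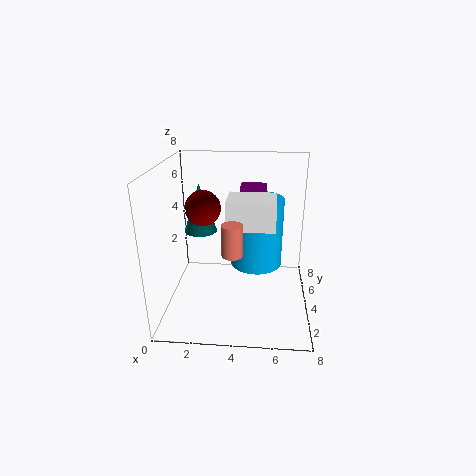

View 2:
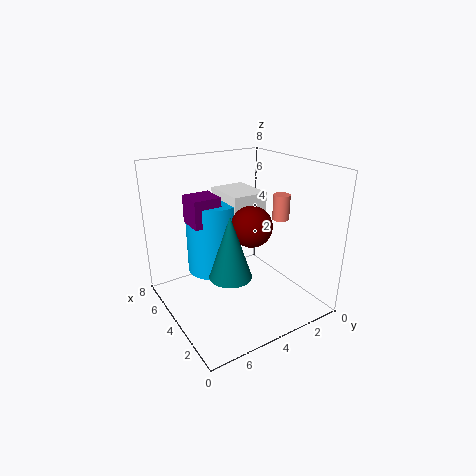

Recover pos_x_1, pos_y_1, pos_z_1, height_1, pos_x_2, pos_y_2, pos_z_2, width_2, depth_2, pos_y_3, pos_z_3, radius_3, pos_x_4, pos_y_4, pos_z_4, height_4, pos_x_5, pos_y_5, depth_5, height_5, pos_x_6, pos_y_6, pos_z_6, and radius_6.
pos_x_1 = 4, pos_y_1 = 1, pos_z_1 = 4.5, height_1 = 1.5, pos_x_2 = 3.5, pos_y_2 = 2.5, pos_z_2 = 5, width_2 = 2.5, depth_2 = 2, pos_y_3 = 4.5, pos_z_3 = 5.5, radius_3 = 1, pos_x_4 = 1.5, pos_y_4 = 6, pos_z_4 = 3.5, height_4 = 3, pos_x_5 = 4, pos_y_5 = 5, depth_5 = 1.5, height_5 = 1.5, pos_x_6 = 5, pos_y_6 = 5, pos_z_6 = 2, radius_6 = 1.5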